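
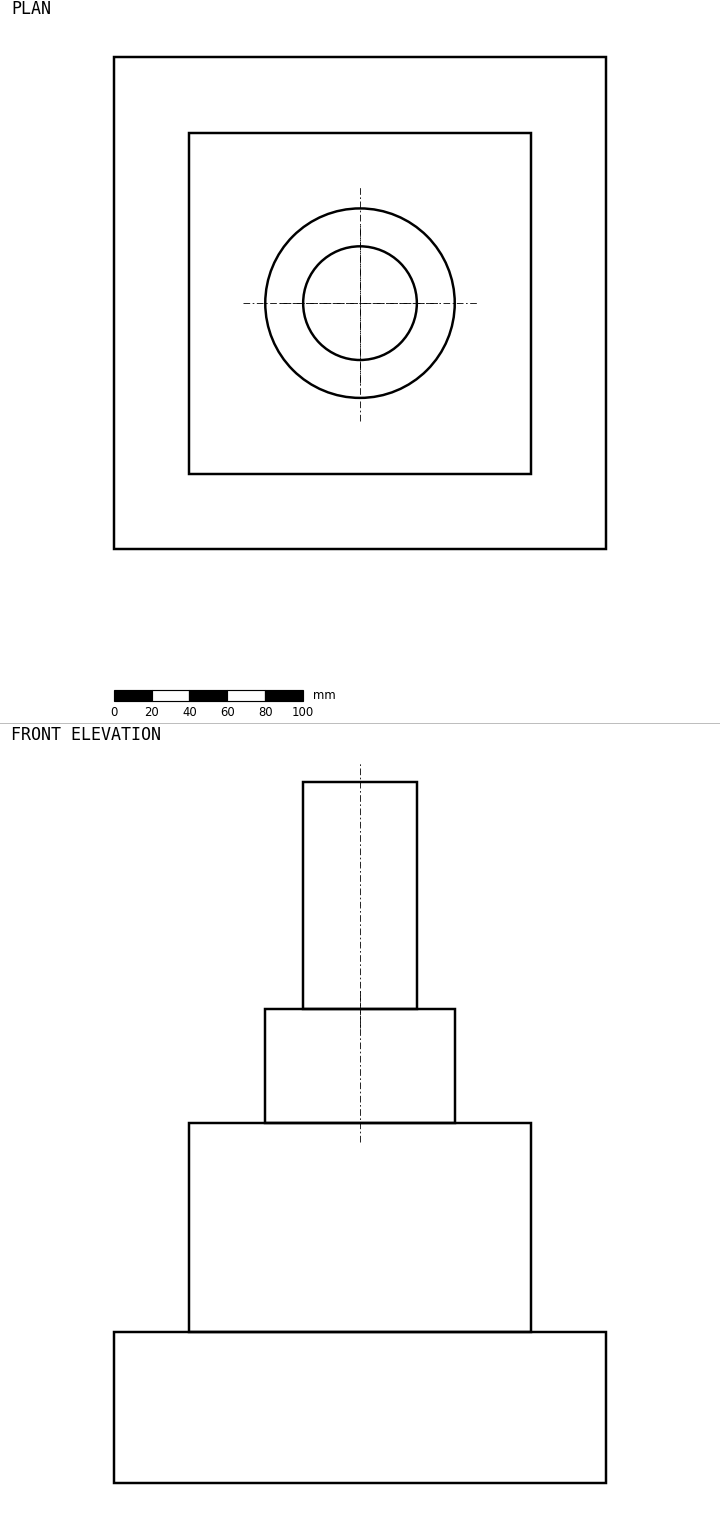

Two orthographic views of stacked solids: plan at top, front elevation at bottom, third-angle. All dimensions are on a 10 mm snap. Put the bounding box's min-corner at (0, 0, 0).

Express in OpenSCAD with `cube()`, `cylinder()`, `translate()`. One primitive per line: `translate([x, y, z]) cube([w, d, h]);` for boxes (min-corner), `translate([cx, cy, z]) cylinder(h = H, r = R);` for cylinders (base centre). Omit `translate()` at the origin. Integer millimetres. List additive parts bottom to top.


cube([260, 260, 80]);
translate([40, 40, 80]) cube([180, 180, 110]);
translate([130, 130, 190]) cylinder(h = 60, r = 50);
translate([130, 130, 250]) cylinder(h = 120, r = 30);


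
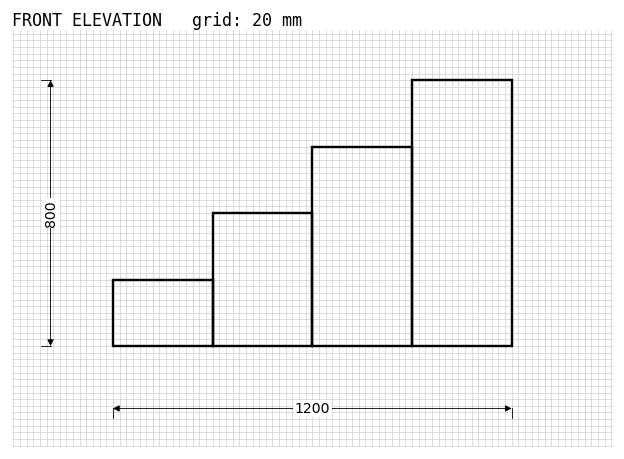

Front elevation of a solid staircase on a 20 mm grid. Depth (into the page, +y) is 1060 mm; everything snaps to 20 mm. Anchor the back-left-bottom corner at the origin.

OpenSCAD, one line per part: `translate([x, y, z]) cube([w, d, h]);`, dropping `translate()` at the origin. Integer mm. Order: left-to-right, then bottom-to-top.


cube([300, 1060, 200]);
translate([300, 0, 0]) cube([300, 1060, 400]);
translate([600, 0, 0]) cube([300, 1060, 600]);
translate([900, 0, 0]) cube([300, 1060, 800]);


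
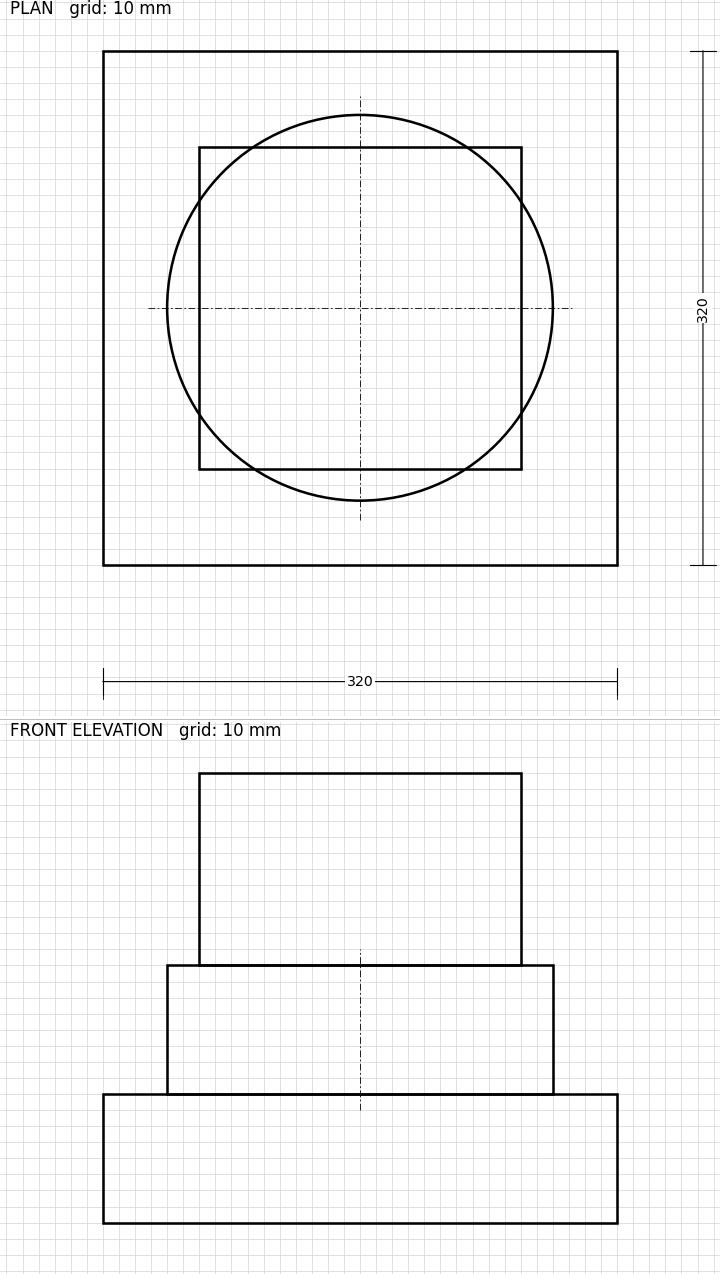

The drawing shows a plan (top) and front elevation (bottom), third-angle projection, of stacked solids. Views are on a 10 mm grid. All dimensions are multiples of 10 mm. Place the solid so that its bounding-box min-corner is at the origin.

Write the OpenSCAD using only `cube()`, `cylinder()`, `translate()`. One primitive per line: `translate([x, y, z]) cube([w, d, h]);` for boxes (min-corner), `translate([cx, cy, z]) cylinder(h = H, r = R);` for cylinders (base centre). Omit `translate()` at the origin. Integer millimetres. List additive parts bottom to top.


cube([320, 320, 80]);
translate([160, 160, 80]) cylinder(h = 80, r = 120);
translate([60, 60, 160]) cube([200, 200, 120]);


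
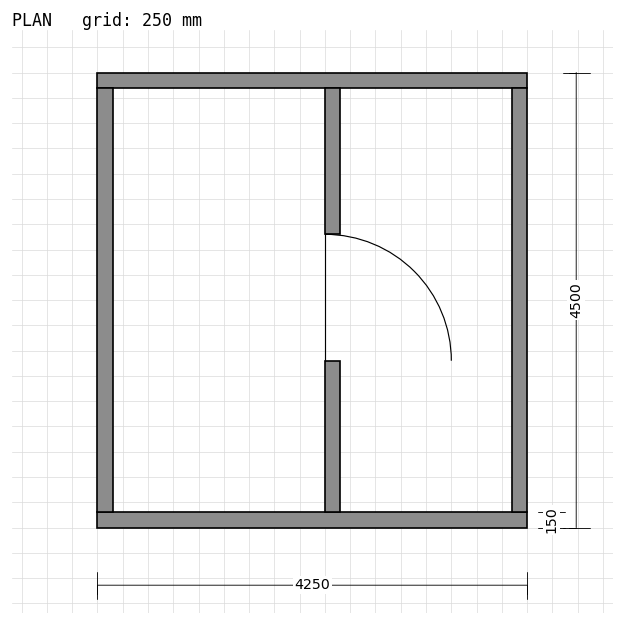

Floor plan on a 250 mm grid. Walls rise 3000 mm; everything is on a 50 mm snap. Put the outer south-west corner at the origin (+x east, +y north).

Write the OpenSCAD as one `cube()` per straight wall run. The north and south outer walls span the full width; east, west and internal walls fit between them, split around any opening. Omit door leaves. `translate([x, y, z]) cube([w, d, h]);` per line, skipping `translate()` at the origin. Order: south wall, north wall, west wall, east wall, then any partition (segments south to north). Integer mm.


cube([4250, 150, 3000]);
translate([0, 4350, 0]) cube([4250, 150, 3000]);
translate([0, 150, 0]) cube([150, 4200, 3000]);
translate([4100, 150, 0]) cube([150, 4200, 3000]);
translate([2250, 150, 0]) cube([150, 1500, 3000]);
translate([2250, 2900, 0]) cube([150, 1450, 3000]);


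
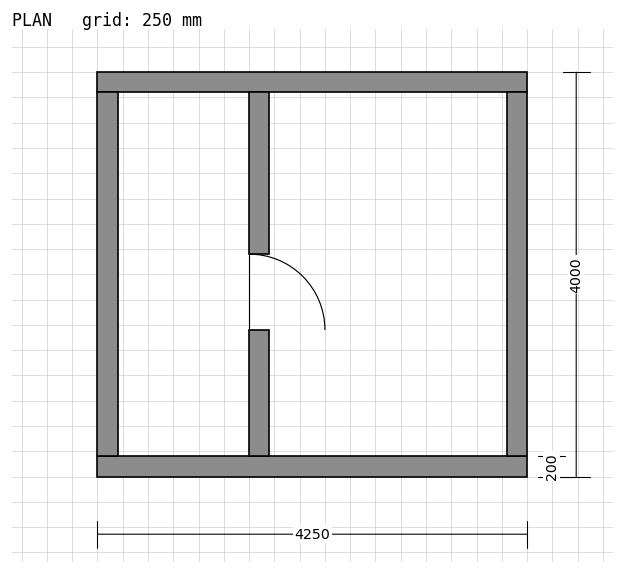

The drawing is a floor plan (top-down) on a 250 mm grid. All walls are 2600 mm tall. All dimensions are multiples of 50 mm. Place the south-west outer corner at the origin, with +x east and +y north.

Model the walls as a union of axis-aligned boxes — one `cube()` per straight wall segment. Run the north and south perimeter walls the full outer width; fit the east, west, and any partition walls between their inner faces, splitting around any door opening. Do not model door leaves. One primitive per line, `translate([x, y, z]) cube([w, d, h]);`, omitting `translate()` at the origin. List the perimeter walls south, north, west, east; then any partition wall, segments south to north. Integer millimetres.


cube([4250, 200, 2600]);
translate([0, 3800, 0]) cube([4250, 200, 2600]);
translate([0, 200, 0]) cube([200, 3600, 2600]);
translate([4050, 200, 0]) cube([200, 3600, 2600]);
translate([1500, 200, 0]) cube([200, 1250, 2600]);
translate([1500, 2200, 0]) cube([200, 1600, 2600]);


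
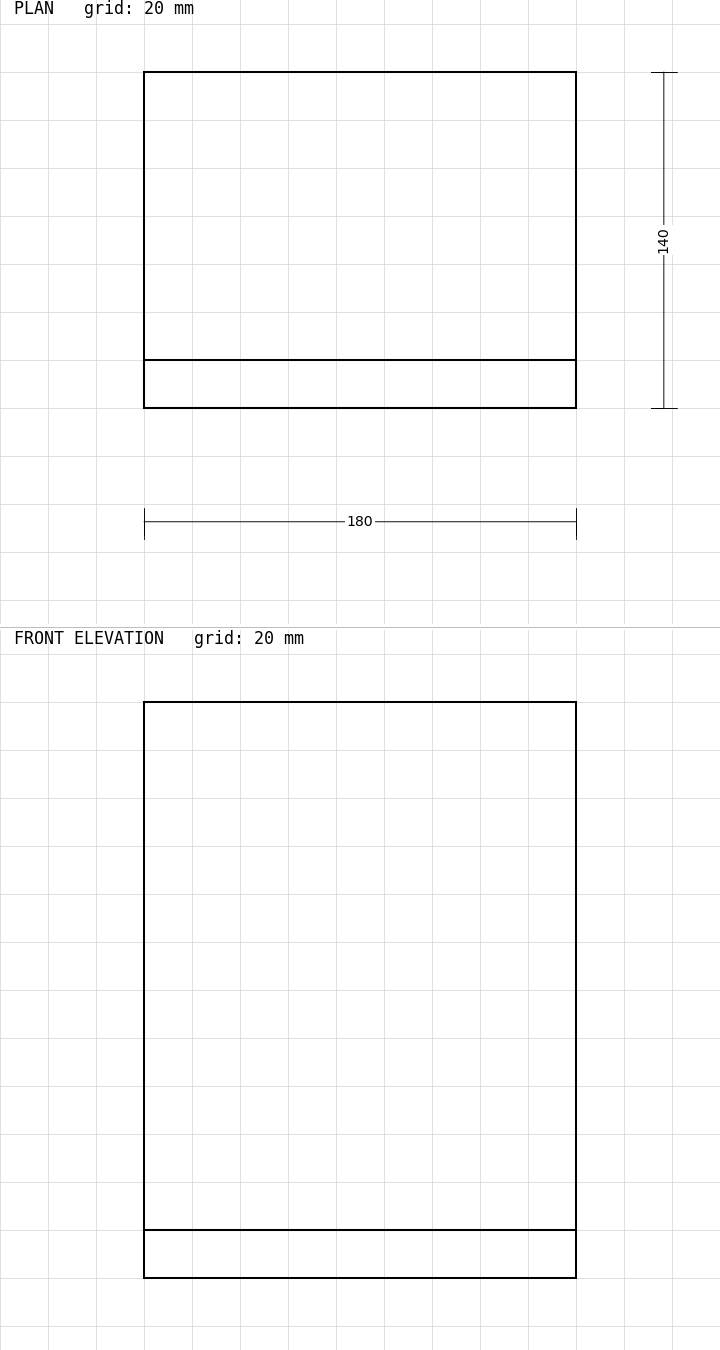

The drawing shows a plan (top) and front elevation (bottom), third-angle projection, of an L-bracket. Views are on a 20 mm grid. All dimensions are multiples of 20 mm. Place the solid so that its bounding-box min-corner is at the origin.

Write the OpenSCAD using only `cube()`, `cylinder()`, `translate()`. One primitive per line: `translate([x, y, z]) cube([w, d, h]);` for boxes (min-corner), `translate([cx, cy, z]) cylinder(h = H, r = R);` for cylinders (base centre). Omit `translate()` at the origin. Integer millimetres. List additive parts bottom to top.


cube([180, 140, 20]);
translate([0, 0, 20]) cube([180, 20, 220]);


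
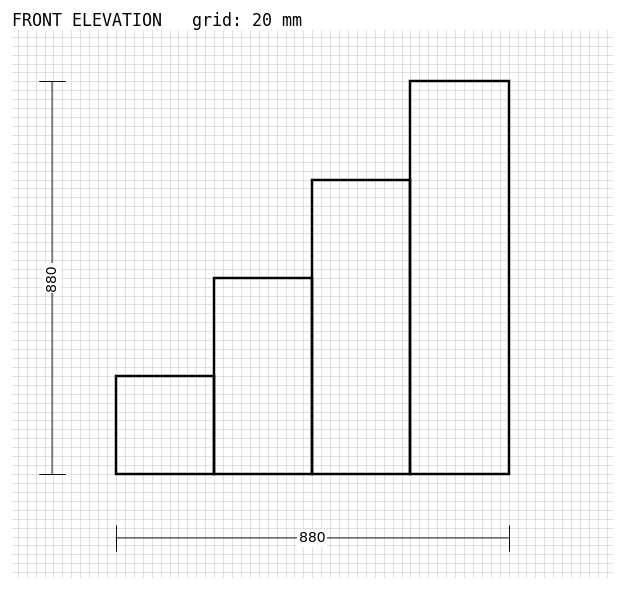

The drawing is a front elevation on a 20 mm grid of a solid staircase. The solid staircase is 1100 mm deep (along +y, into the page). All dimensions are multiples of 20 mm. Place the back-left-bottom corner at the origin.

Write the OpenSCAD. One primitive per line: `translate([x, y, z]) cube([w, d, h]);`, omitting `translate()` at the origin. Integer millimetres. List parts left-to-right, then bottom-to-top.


cube([220, 1100, 220]);
translate([220, 0, 0]) cube([220, 1100, 440]);
translate([440, 0, 0]) cube([220, 1100, 660]);
translate([660, 0, 0]) cube([220, 1100, 880]);


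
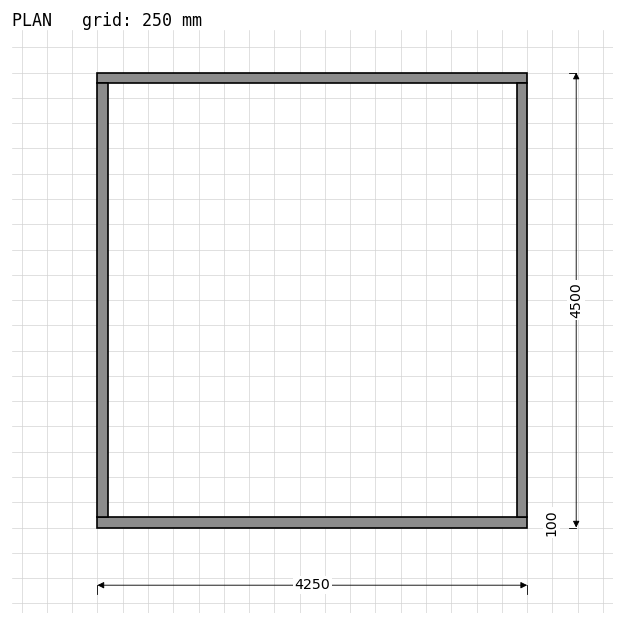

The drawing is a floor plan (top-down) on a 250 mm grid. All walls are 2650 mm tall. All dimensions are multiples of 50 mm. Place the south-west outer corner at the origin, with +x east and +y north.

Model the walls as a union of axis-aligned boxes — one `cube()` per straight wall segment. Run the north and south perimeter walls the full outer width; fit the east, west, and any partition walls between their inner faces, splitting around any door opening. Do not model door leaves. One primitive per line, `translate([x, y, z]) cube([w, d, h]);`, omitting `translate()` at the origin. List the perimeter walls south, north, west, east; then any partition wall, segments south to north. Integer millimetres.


cube([4250, 100, 2650]);
translate([0, 4400, 0]) cube([4250, 100, 2650]);
translate([0, 100, 0]) cube([100, 4300, 2650]);
translate([4150, 100, 0]) cube([100, 4300, 2650]);


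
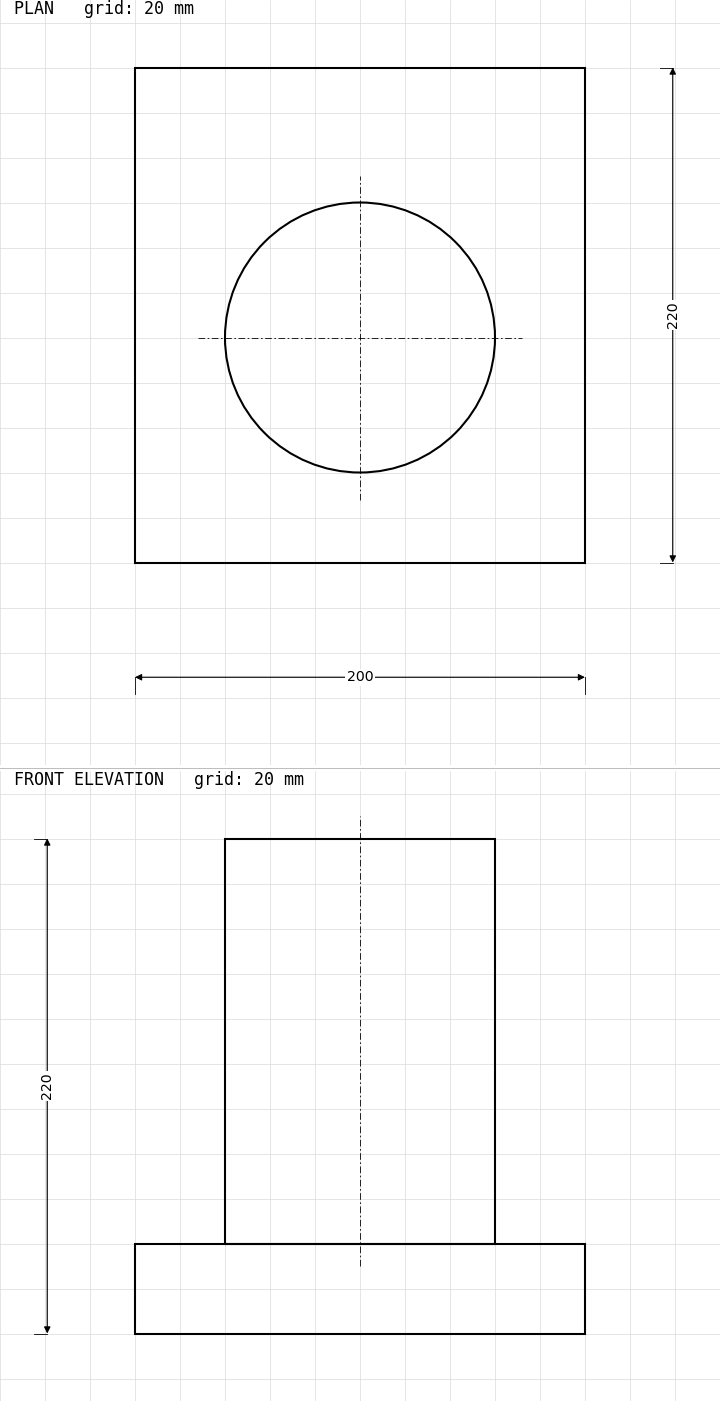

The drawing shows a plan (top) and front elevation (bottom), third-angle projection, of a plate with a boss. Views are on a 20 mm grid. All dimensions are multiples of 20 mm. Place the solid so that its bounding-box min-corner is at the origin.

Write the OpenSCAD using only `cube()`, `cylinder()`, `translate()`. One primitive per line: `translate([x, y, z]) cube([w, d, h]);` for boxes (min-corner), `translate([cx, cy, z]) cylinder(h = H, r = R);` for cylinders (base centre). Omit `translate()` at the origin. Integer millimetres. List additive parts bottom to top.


cube([200, 220, 40]);
translate([100, 100, 40]) cylinder(h = 180, r = 60);


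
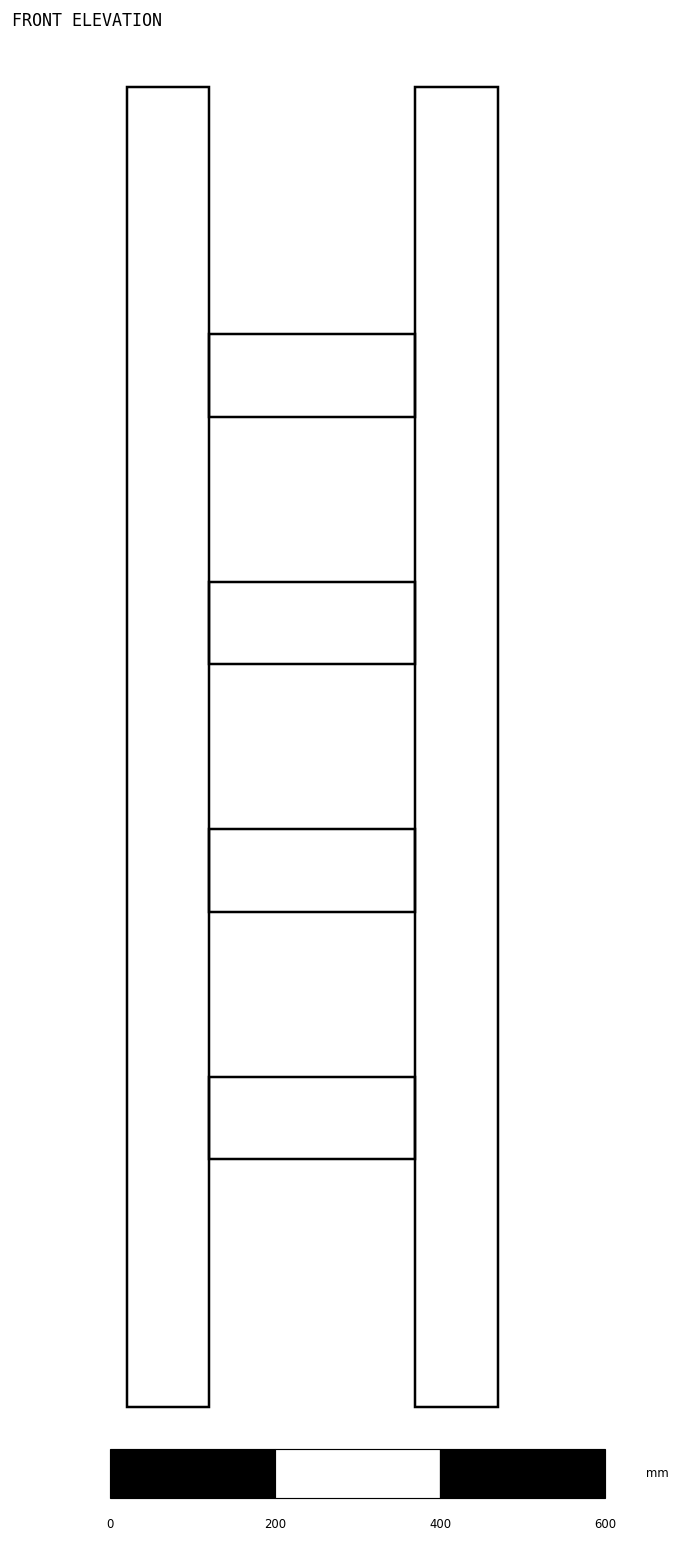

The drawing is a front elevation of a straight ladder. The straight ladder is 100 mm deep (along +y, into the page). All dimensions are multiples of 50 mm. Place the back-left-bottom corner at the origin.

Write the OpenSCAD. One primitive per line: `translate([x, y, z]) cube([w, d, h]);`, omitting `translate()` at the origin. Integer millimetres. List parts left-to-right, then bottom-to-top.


cube([100, 100, 1600]);
translate([100, 0, 300]) cube([250, 100, 100]);
translate([100, 0, 600]) cube([250, 100, 100]);
translate([100, 0, 900]) cube([250, 100, 100]);
translate([100, 0, 1200]) cube([250, 100, 100]);
translate([350, 0, 0]) cube([100, 100, 1600]);


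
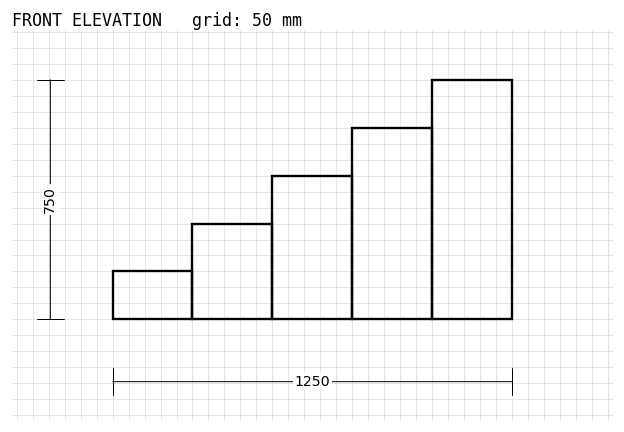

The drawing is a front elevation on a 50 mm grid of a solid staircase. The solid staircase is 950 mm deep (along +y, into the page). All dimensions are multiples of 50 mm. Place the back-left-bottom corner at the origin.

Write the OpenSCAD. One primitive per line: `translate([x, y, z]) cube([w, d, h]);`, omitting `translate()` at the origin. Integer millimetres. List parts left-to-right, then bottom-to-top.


cube([250, 950, 150]);
translate([250, 0, 0]) cube([250, 950, 300]);
translate([500, 0, 0]) cube([250, 950, 450]);
translate([750, 0, 0]) cube([250, 950, 600]);
translate([1000, 0, 0]) cube([250, 950, 750]);


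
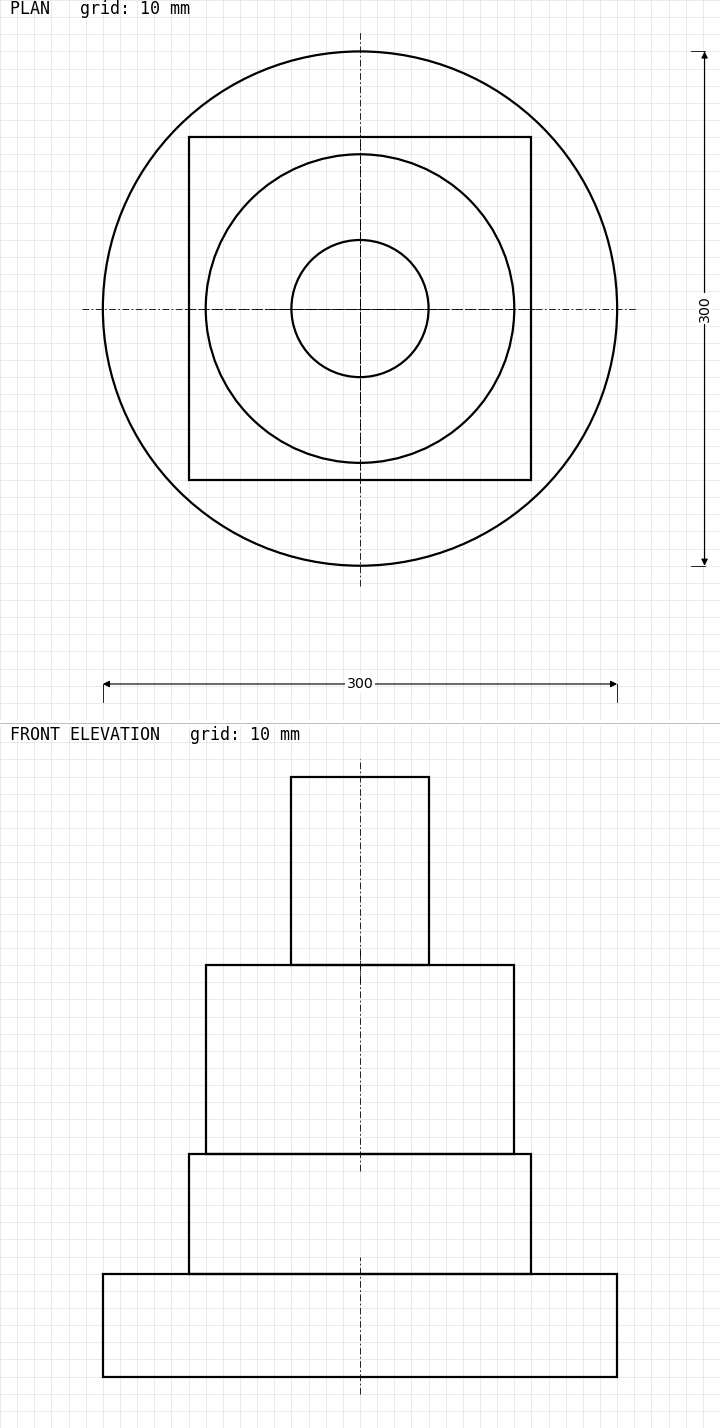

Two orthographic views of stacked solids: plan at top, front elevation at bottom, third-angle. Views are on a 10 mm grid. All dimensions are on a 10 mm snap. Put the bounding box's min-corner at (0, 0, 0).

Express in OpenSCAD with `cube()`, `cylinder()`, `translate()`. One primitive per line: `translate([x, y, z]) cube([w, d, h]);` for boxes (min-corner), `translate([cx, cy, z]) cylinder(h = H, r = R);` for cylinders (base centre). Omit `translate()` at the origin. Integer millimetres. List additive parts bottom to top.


translate([150, 150, 0]) cylinder(h = 60, r = 150);
translate([50, 50, 60]) cube([200, 200, 70]);
translate([150, 150, 130]) cylinder(h = 110, r = 90);
translate([150, 150, 240]) cylinder(h = 110, r = 40);


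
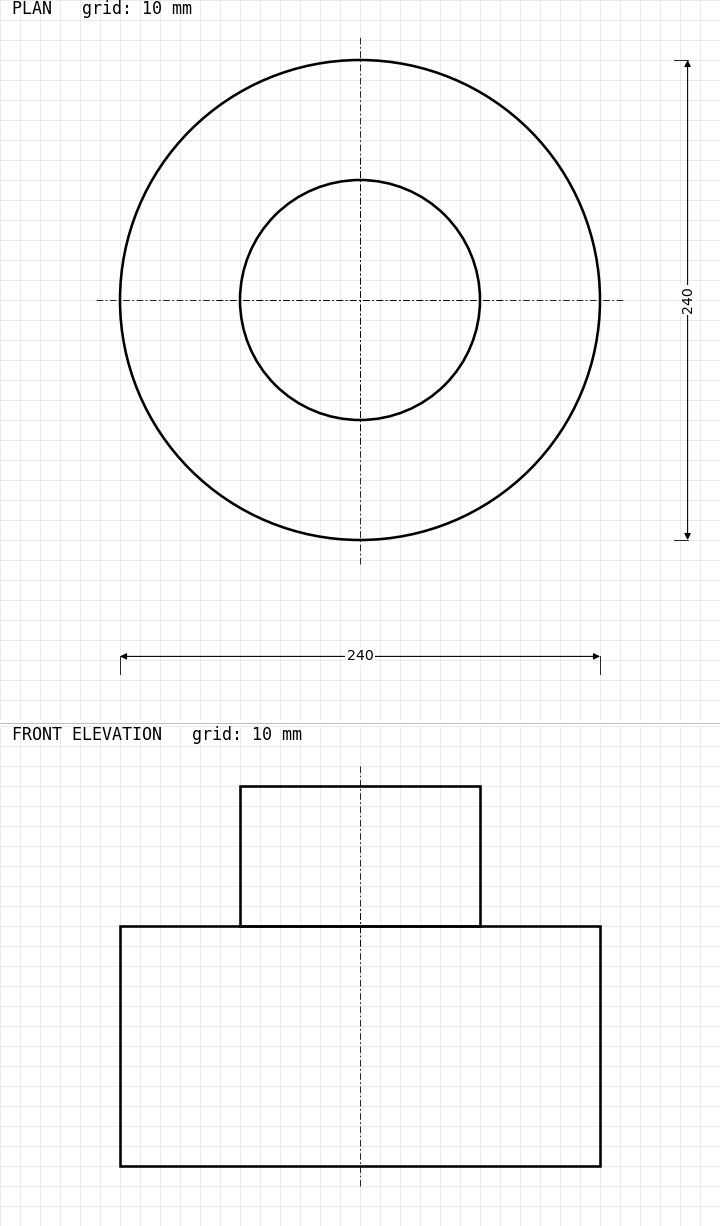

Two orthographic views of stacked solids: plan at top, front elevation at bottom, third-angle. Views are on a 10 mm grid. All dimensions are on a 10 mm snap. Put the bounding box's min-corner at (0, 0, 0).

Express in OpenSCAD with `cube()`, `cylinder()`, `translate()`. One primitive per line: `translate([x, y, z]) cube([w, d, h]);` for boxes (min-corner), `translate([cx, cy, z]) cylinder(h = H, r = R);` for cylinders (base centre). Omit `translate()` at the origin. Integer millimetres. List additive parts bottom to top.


translate([120, 120, 0]) cylinder(h = 120, r = 120);
translate([120, 120, 120]) cylinder(h = 70, r = 60);


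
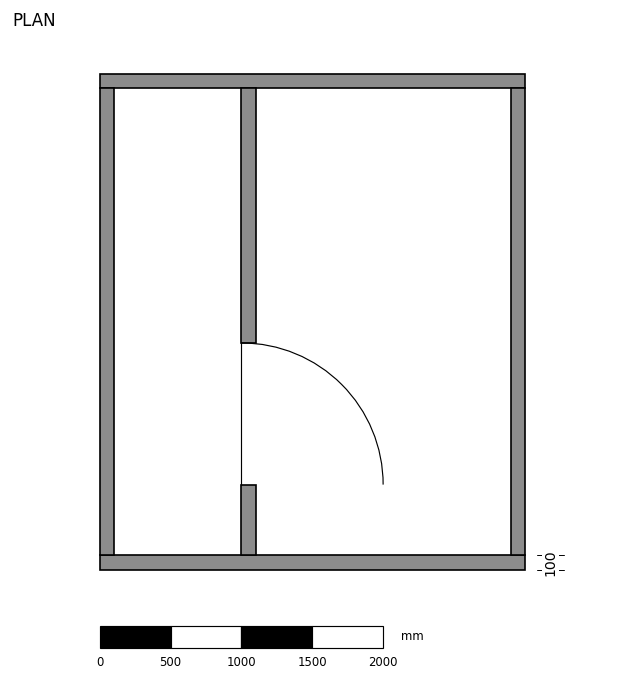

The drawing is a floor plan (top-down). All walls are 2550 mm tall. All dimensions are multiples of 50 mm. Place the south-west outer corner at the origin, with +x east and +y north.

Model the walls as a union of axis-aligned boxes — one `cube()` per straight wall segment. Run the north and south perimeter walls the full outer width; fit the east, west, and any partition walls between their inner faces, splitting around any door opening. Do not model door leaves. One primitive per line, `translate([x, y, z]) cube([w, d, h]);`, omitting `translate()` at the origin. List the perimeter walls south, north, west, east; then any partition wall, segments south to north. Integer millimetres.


cube([3000, 100, 2550]);
translate([0, 3400, 0]) cube([3000, 100, 2550]);
translate([0, 100, 0]) cube([100, 3300, 2550]);
translate([2900, 100, 0]) cube([100, 3300, 2550]);
translate([1000, 100, 0]) cube([100, 500, 2550]);
translate([1000, 1600, 0]) cube([100, 1800, 2550]);


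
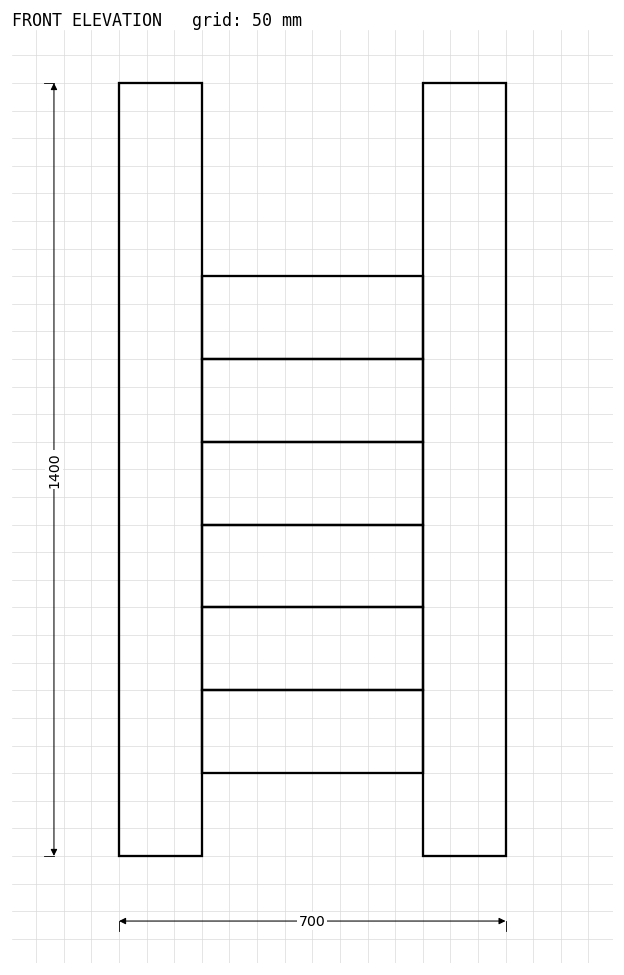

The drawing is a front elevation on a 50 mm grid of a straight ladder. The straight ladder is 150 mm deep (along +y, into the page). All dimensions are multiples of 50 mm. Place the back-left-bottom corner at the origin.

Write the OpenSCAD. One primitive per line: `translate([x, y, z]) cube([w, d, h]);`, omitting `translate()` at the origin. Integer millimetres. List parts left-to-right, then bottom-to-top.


cube([150, 150, 1400]);
translate([150, 0, 150]) cube([400, 150, 150]);
translate([150, 0, 300]) cube([400, 150, 150]);
translate([150, 0, 450]) cube([400, 150, 150]);
translate([150, 0, 600]) cube([400, 150, 150]);
translate([150, 0, 750]) cube([400, 150, 150]);
translate([150, 0, 900]) cube([400, 150, 150]);
translate([550, 0, 0]) cube([150, 150, 1400]);


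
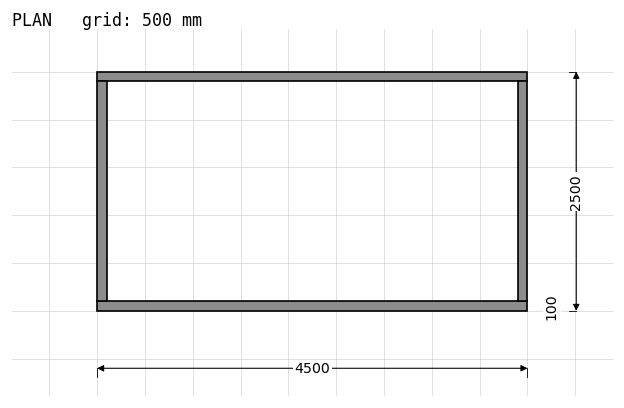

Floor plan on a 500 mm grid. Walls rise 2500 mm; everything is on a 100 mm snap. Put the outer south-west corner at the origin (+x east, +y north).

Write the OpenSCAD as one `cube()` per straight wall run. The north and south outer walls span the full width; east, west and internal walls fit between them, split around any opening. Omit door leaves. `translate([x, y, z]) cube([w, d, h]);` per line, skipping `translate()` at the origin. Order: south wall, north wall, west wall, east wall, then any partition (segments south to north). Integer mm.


cube([4500, 100, 2500]);
translate([0, 2400, 0]) cube([4500, 100, 2500]);
translate([0, 100, 0]) cube([100, 2300, 2500]);
translate([4400, 100, 0]) cube([100, 2300, 2500]);


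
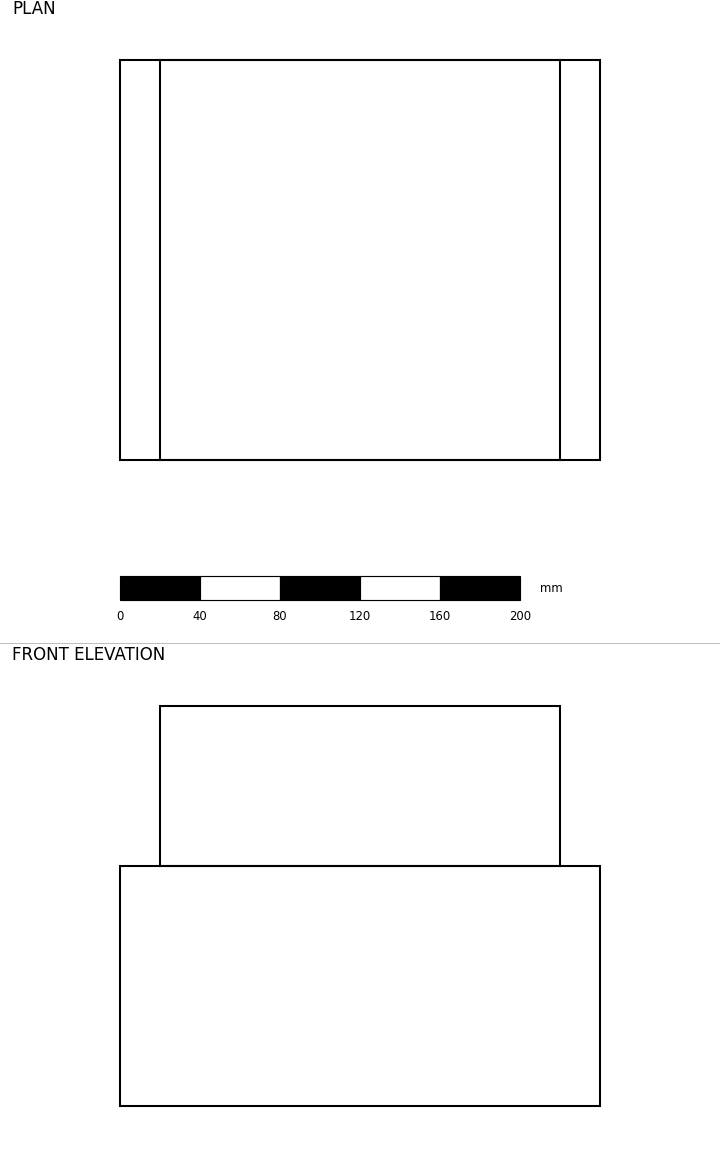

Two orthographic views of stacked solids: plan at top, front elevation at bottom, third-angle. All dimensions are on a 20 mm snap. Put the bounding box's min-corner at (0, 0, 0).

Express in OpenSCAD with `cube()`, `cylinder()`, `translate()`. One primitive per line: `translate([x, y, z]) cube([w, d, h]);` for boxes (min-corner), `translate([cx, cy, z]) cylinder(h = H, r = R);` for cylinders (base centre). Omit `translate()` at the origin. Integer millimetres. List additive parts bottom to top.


cube([240, 200, 120]);
translate([20, 0, 120]) cube([200, 200, 80]);


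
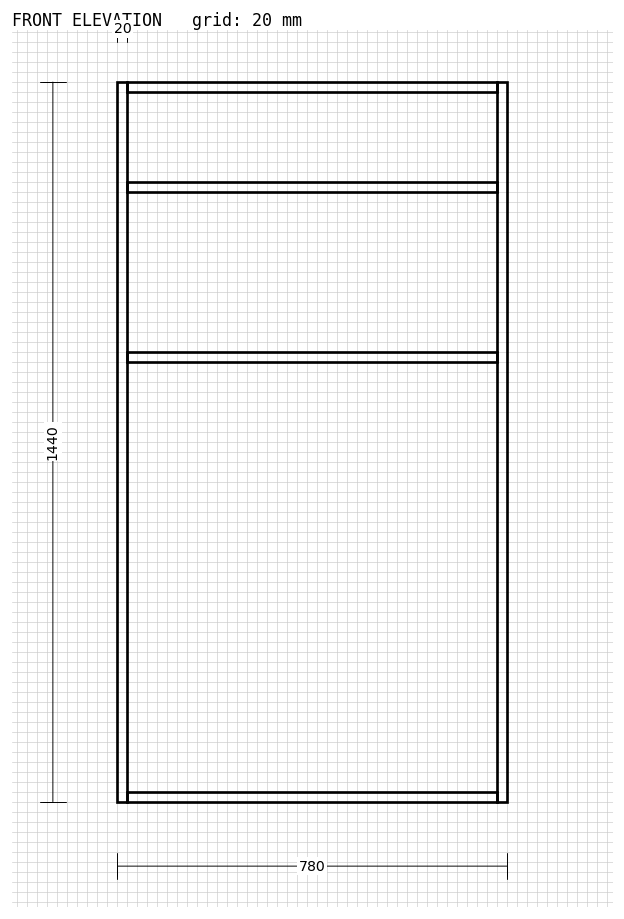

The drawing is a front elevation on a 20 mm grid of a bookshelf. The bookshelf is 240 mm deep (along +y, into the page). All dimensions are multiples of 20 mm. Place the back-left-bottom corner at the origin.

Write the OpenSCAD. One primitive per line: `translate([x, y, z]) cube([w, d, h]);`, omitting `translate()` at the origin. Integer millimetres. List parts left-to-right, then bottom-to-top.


cube([20, 240, 1440]);
translate([20, 0, 0]) cube([740, 240, 20]);
translate([20, 0, 880]) cube([740, 240, 20]);
translate([20, 0, 1220]) cube([740, 240, 20]);
translate([20, 0, 1420]) cube([740, 240, 20]);
translate([760, 0, 0]) cube([20, 240, 1440]);


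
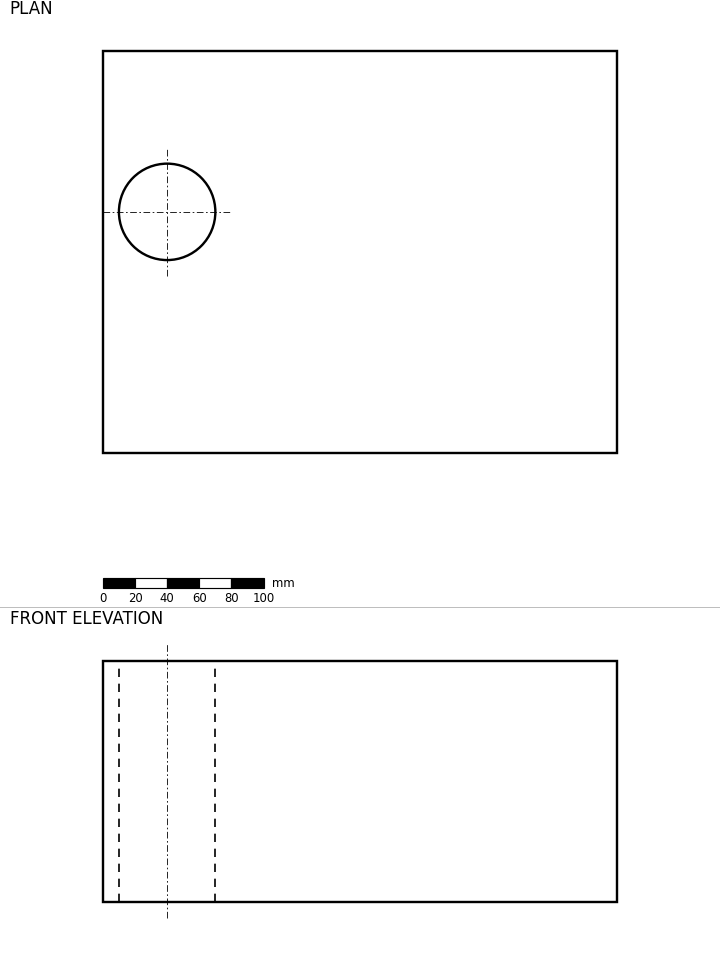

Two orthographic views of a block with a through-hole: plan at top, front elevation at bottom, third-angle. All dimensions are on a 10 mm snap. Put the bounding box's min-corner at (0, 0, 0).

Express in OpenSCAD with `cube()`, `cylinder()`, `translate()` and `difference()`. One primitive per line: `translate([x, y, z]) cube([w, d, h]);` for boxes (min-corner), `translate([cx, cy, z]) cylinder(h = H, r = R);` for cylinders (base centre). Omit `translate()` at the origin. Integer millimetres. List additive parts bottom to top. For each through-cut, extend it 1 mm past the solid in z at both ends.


difference() {
  cube([320, 250, 150]);
  translate([40, 150, -1]) cylinder(h = 152, r = 30);
}


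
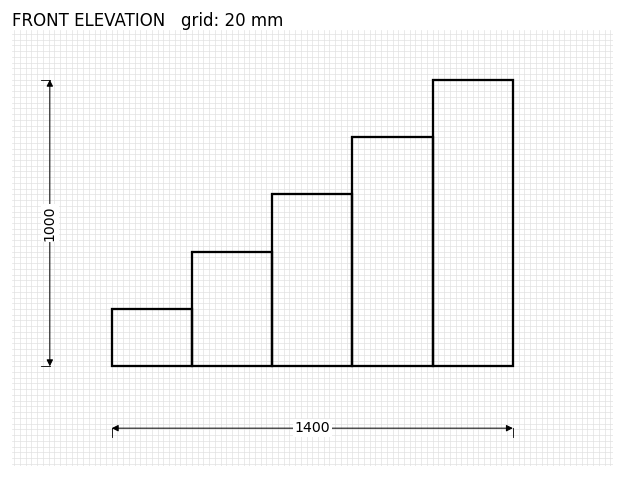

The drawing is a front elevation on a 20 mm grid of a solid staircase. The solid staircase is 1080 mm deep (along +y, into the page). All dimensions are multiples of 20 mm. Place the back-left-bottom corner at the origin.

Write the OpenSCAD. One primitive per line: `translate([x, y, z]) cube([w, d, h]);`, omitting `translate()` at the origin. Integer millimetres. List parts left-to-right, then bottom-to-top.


cube([280, 1080, 200]);
translate([280, 0, 0]) cube([280, 1080, 400]);
translate([560, 0, 0]) cube([280, 1080, 600]);
translate([840, 0, 0]) cube([280, 1080, 800]);
translate([1120, 0, 0]) cube([280, 1080, 1000]);


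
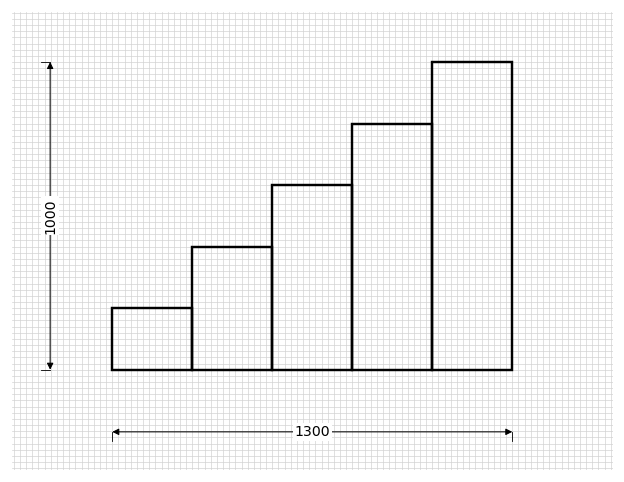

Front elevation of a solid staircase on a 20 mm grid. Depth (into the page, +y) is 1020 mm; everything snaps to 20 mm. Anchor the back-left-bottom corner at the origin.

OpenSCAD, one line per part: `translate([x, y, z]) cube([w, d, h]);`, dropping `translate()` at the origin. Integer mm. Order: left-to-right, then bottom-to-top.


cube([260, 1020, 200]);
translate([260, 0, 0]) cube([260, 1020, 400]);
translate([520, 0, 0]) cube([260, 1020, 600]);
translate([780, 0, 0]) cube([260, 1020, 800]);
translate([1040, 0, 0]) cube([260, 1020, 1000]);


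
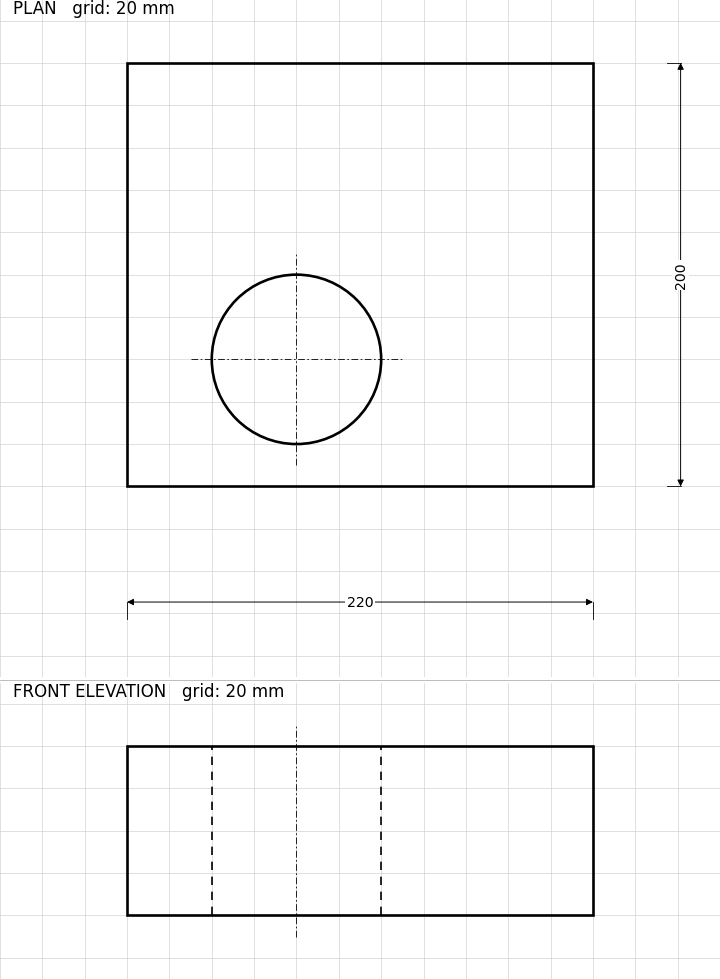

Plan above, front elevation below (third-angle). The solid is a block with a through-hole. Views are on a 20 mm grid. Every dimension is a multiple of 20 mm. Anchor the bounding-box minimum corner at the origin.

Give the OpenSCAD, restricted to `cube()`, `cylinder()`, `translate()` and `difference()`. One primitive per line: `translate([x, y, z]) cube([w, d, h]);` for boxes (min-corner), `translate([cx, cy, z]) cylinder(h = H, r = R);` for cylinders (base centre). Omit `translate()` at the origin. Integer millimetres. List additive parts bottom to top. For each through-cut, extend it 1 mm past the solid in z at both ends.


difference() {
  cube([220, 200, 80]);
  translate([80, 60, -1]) cylinder(h = 82, r = 40);
}


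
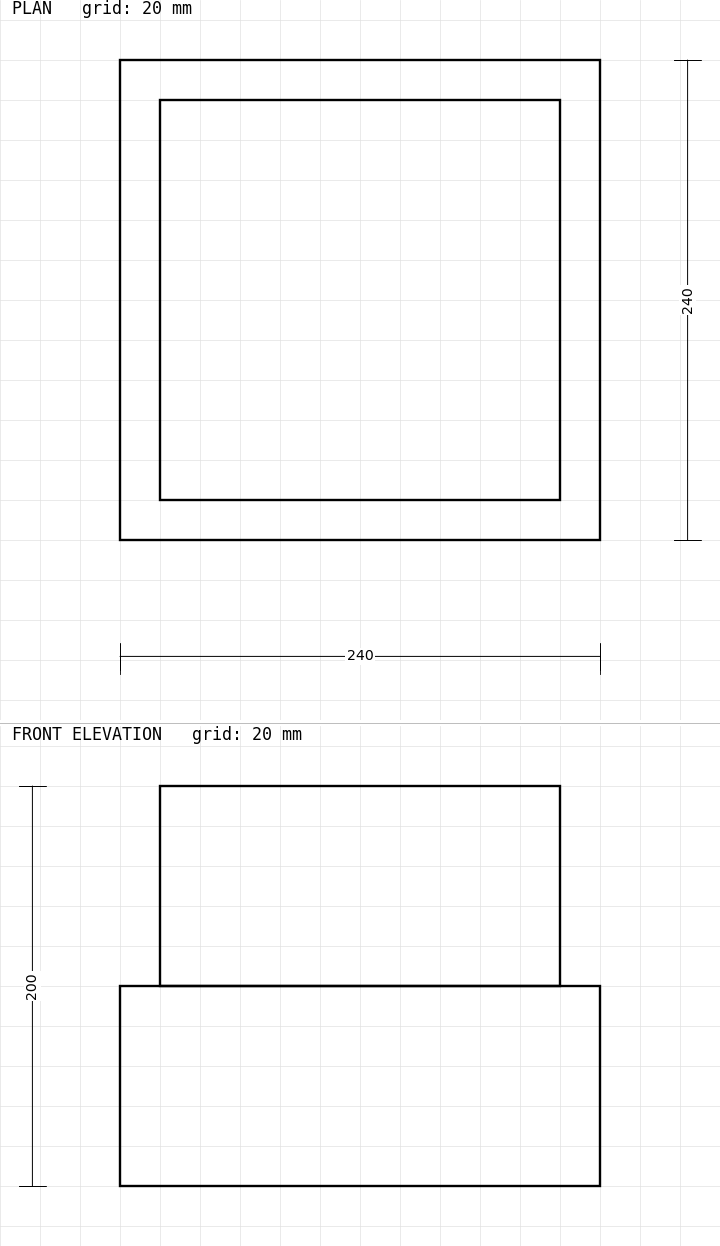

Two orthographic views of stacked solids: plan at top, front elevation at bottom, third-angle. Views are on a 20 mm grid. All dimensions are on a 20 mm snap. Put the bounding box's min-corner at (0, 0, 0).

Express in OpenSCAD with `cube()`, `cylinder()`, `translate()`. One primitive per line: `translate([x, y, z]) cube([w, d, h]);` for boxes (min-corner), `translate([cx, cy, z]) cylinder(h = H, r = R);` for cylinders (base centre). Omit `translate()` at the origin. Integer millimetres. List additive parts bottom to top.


cube([240, 240, 100]);
translate([20, 20, 100]) cube([200, 200, 100]);


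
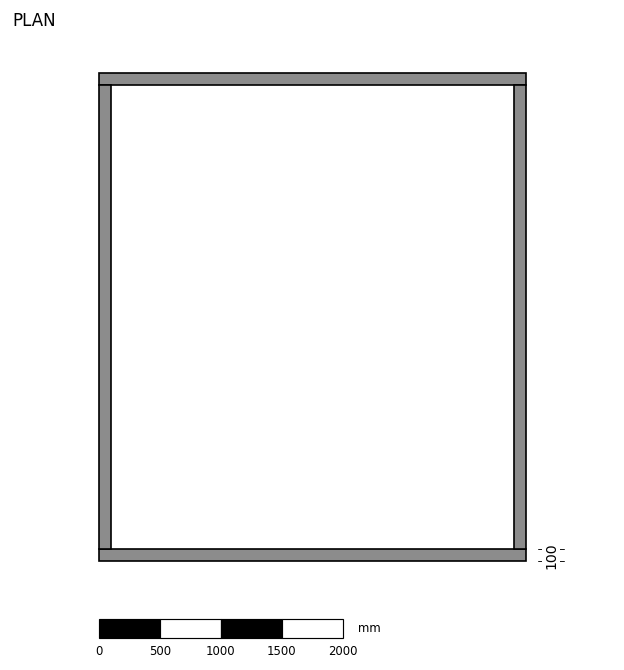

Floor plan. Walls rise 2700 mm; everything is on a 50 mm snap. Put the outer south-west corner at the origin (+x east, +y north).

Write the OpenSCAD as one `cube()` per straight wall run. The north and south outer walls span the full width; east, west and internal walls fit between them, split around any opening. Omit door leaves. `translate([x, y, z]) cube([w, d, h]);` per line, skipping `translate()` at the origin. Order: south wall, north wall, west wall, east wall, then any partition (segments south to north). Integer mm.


cube([3500, 100, 2700]);
translate([0, 3900, 0]) cube([3500, 100, 2700]);
translate([0, 100, 0]) cube([100, 3800, 2700]);
translate([3400, 100, 0]) cube([100, 3800, 2700]);


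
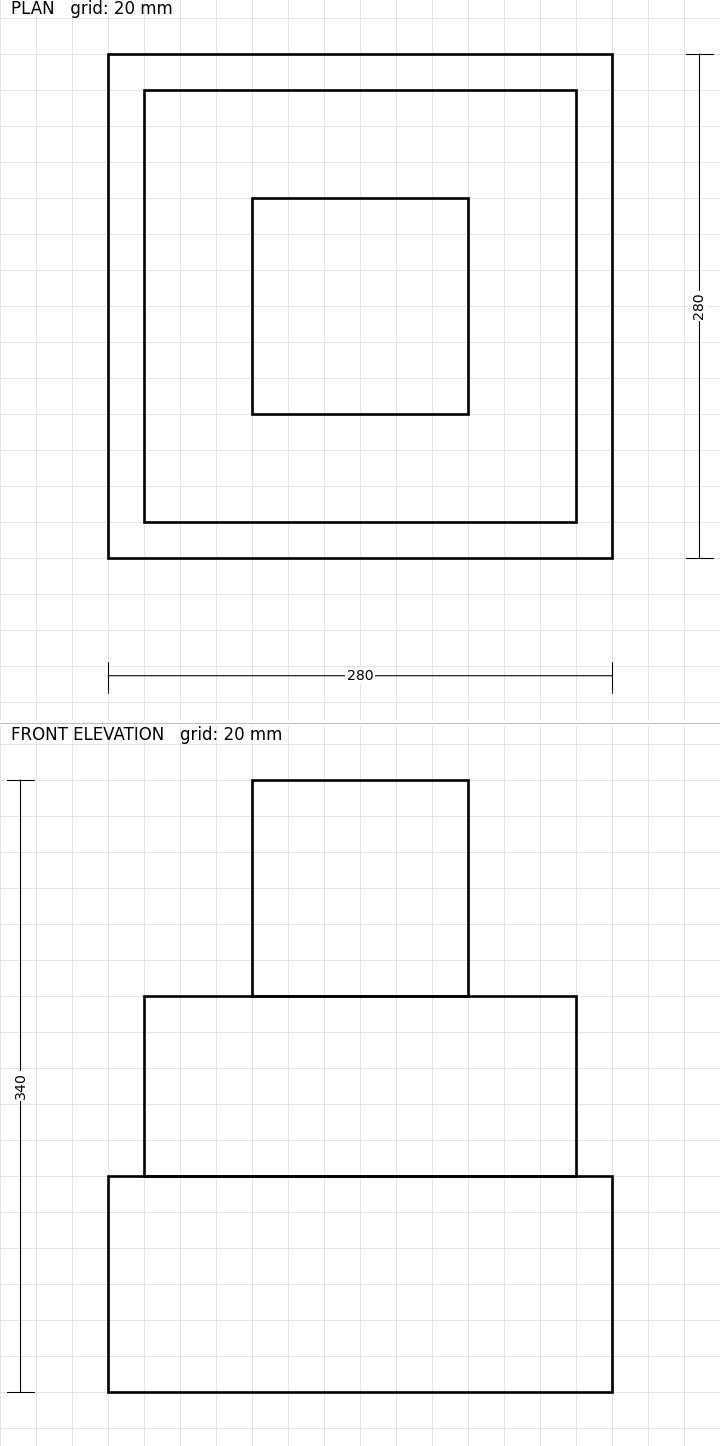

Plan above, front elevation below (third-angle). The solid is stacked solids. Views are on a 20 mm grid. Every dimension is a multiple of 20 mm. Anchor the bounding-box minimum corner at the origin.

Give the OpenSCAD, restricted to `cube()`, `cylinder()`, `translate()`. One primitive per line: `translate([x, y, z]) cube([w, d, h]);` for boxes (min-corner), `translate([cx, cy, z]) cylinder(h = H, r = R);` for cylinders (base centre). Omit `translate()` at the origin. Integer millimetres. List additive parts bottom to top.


cube([280, 280, 120]);
translate([20, 20, 120]) cube([240, 240, 100]);
translate([80, 80, 220]) cube([120, 120, 120]);


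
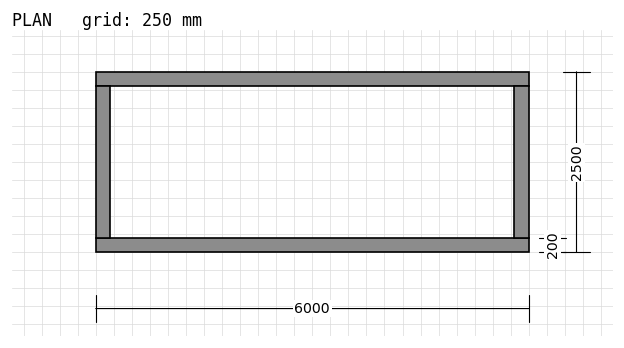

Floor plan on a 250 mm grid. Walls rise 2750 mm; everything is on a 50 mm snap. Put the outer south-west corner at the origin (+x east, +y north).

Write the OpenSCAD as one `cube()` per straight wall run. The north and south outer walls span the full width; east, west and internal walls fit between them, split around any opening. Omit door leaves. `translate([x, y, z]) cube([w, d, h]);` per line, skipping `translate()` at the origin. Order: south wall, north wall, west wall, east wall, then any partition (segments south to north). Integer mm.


cube([6000, 200, 2750]);
translate([0, 2300, 0]) cube([6000, 200, 2750]);
translate([0, 200, 0]) cube([200, 2100, 2750]);
translate([5800, 200, 0]) cube([200, 2100, 2750]);


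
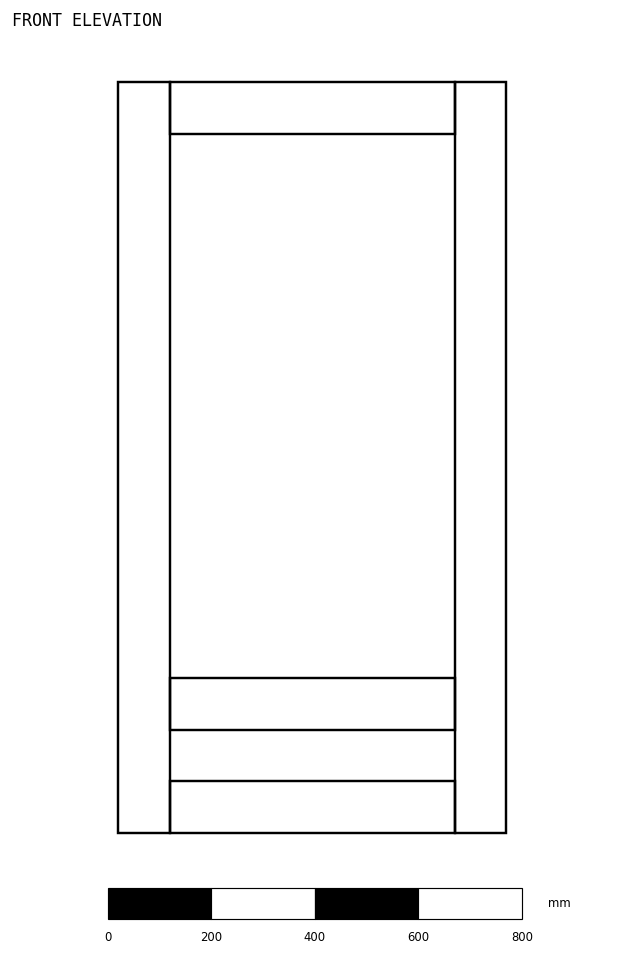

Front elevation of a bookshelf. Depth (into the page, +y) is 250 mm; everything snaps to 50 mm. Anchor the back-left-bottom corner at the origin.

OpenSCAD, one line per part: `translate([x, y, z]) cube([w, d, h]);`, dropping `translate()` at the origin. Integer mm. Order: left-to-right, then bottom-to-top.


cube([100, 250, 1450]);
translate([100, 0, 0]) cube([550, 250, 100]);
translate([100, 0, 200]) cube([550, 250, 100]);
translate([100, 0, 1350]) cube([550, 250, 100]);
translate([650, 0, 0]) cube([100, 250, 1450]);


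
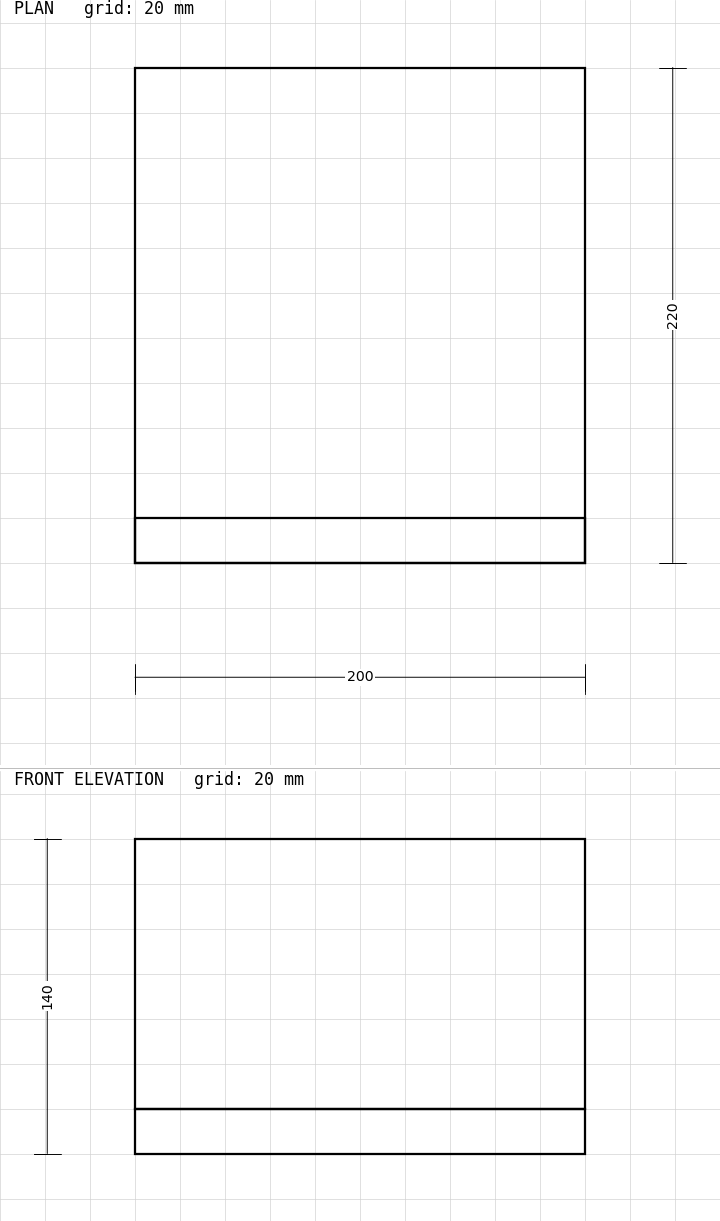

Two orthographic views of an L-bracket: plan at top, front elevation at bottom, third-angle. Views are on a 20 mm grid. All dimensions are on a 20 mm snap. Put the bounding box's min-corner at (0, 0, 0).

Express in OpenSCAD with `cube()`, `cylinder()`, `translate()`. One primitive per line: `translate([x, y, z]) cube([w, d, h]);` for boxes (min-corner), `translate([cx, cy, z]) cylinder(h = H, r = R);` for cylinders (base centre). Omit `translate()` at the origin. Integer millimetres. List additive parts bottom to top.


cube([200, 220, 20]);
translate([0, 0, 20]) cube([200, 20, 120]);


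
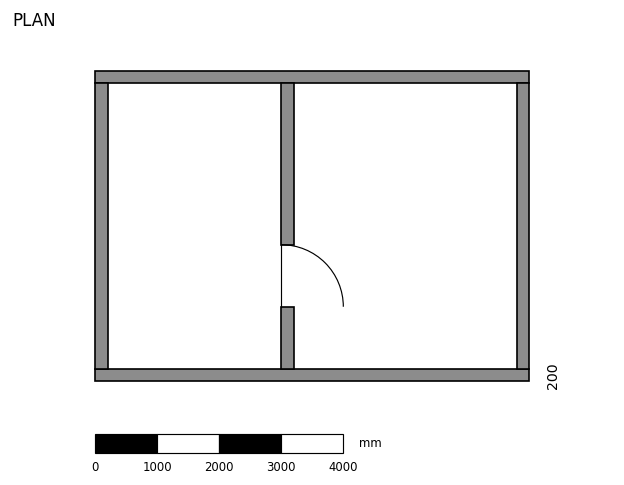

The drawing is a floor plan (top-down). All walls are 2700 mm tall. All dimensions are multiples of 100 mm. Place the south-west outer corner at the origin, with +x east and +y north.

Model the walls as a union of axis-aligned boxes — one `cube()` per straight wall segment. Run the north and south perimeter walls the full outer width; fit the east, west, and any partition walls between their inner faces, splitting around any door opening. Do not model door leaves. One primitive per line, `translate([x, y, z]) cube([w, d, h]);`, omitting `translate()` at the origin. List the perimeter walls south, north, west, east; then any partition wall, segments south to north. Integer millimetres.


cube([7000, 200, 2700]);
translate([0, 4800, 0]) cube([7000, 200, 2700]);
translate([0, 200, 0]) cube([200, 4600, 2700]);
translate([6800, 200, 0]) cube([200, 4600, 2700]);
translate([3000, 200, 0]) cube([200, 1000, 2700]);
translate([3000, 2200, 0]) cube([200, 2600, 2700]);


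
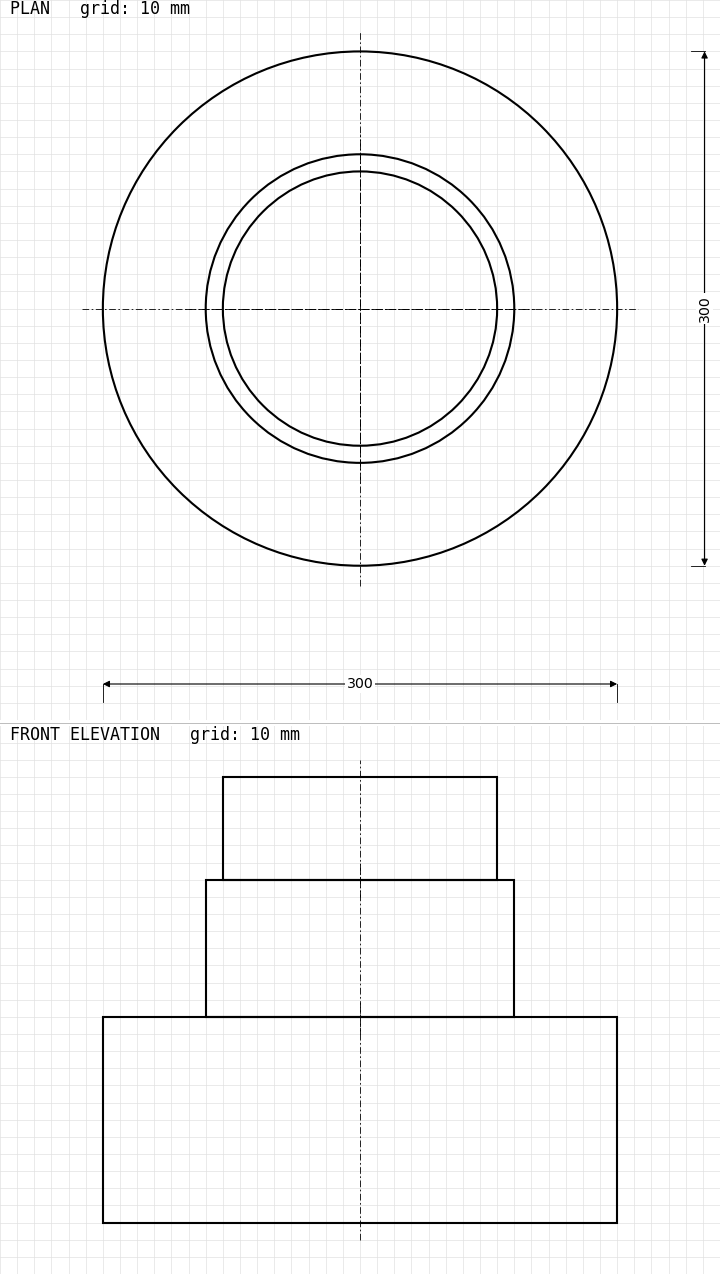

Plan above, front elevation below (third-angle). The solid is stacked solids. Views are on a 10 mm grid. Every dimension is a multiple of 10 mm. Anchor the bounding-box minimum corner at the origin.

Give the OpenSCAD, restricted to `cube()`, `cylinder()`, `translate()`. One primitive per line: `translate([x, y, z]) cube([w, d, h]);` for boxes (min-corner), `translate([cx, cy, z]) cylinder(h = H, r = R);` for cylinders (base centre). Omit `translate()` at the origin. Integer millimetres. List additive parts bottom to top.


translate([150, 150, 0]) cylinder(h = 120, r = 150);
translate([150, 150, 120]) cylinder(h = 80, r = 90);
translate([150, 150, 200]) cylinder(h = 60, r = 80);


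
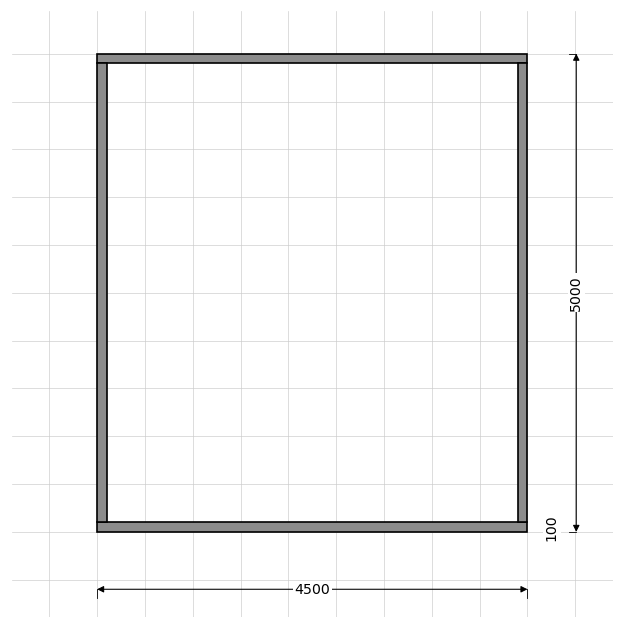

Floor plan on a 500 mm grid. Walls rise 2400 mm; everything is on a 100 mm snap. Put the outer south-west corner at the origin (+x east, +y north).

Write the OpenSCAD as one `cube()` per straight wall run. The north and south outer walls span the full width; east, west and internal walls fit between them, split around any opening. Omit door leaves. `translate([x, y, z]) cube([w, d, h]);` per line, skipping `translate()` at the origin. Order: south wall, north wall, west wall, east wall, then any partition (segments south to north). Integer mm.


cube([4500, 100, 2400]);
translate([0, 4900, 0]) cube([4500, 100, 2400]);
translate([0, 100, 0]) cube([100, 4800, 2400]);
translate([4400, 100, 0]) cube([100, 4800, 2400]);


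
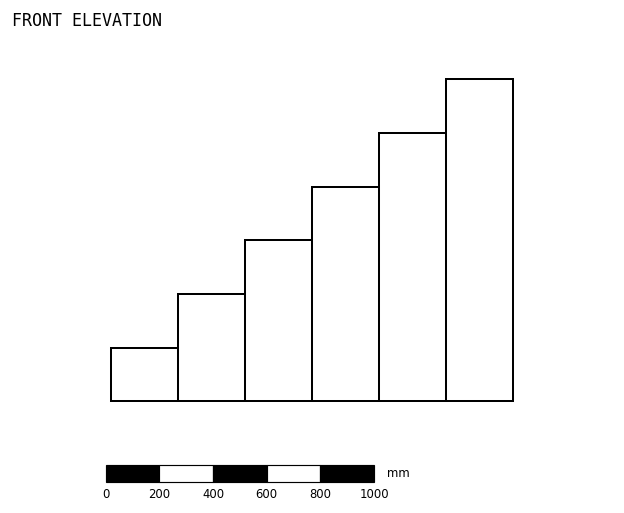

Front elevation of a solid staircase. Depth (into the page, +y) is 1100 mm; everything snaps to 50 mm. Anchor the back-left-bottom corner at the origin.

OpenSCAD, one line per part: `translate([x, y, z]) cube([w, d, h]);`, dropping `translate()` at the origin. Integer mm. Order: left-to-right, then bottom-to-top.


cube([250, 1100, 200]);
translate([250, 0, 0]) cube([250, 1100, 400]);
translate([500, 0, 0]) cube([250, 1100, 600]);
translate([750, 0, 0]) cube([250, 1100, 800]);
translate([1000, 0, 0]) cube([250, 1100, 1000]);
translate([1250, 0, 0]) cube([250, 1100, 1200]);


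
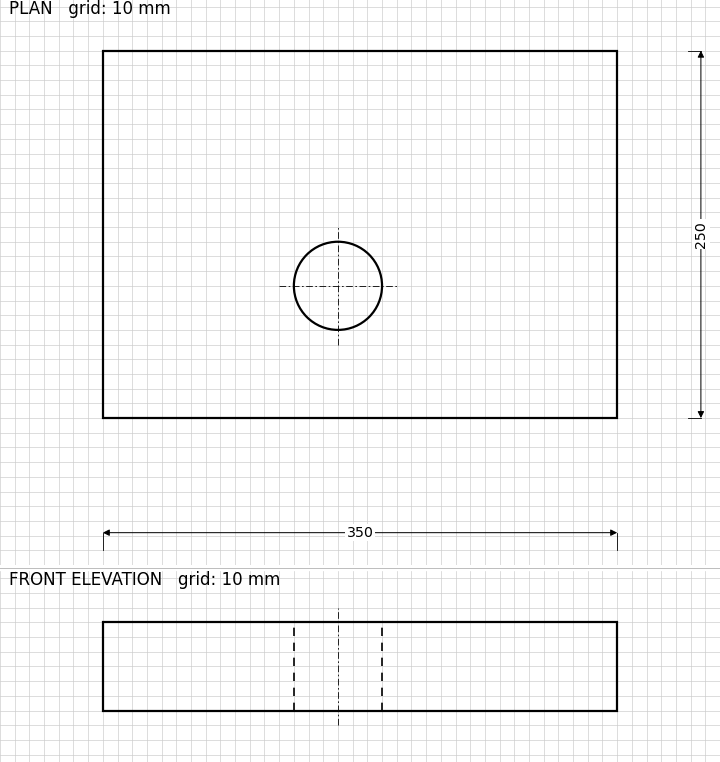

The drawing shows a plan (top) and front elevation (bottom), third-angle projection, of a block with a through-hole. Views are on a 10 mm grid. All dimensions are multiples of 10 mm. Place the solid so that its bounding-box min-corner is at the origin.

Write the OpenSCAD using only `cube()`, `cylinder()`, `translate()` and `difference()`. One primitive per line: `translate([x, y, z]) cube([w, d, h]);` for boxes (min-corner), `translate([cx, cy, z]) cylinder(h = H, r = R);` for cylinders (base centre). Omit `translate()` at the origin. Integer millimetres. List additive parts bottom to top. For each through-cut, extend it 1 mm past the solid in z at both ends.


difference() {
  cube([350, 250, 60]);
  translate([160, 90, -1]) cylinder(h = 62, r = 30);
}


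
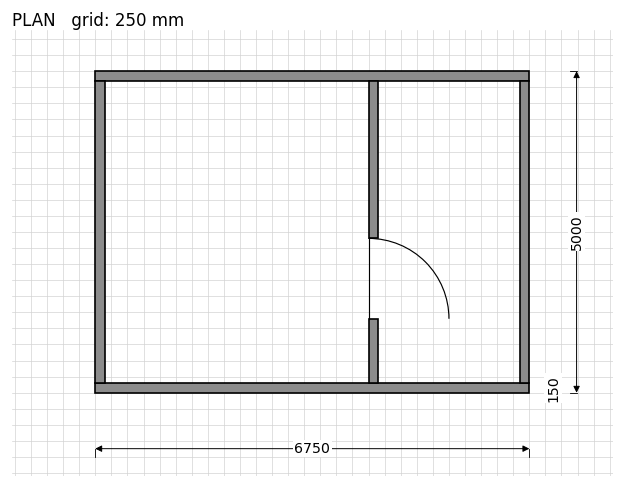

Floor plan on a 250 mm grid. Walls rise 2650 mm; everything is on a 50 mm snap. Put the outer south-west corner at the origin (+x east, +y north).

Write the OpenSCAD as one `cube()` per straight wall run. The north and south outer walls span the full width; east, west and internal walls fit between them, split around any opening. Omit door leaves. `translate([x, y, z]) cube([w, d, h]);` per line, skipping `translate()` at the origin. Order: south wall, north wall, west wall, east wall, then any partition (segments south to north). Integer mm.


cube([6750, 150, 2650]);
translate([0, 4850, 0]) cube([6750, 150, 2650]);
translate([0, 150, 0]) cube([150, 4700, 2650]);
translate([6600, 150, 0]) cube([150, 4700, 2650]);
translate([4250, 150, 0]) cube([150, 1000, 2650]);
translate([4250, 2400, 0]) cube([150, 2450, 2650]);


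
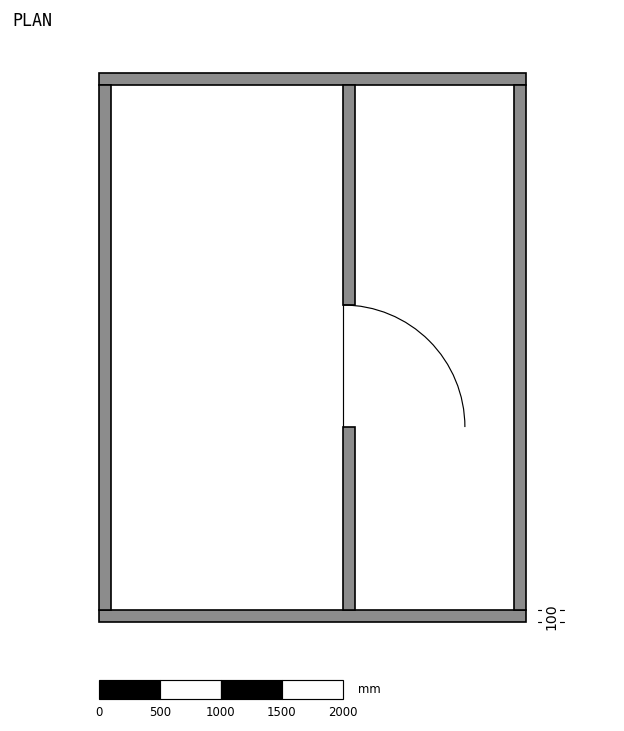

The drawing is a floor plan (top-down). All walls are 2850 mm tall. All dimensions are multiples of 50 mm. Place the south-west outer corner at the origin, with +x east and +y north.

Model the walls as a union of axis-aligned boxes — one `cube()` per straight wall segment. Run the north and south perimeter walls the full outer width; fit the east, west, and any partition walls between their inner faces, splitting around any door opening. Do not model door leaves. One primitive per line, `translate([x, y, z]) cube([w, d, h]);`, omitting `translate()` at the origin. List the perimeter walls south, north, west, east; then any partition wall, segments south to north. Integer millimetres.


cube([3500, 100, 2850]);
translate([0, 4400, 0]) cube([3500, 100, 2850]);
translate([0, 100, 0]) cube([100, 4300, 2850]);
translate([3400, 100, 0]) cube([100, 4300, 2850]);
translate([2000, 100, 0]) cube([100, 1500, 2850]);
translate([2000, 2600, 0]) cube([100, 1800, 2850]);


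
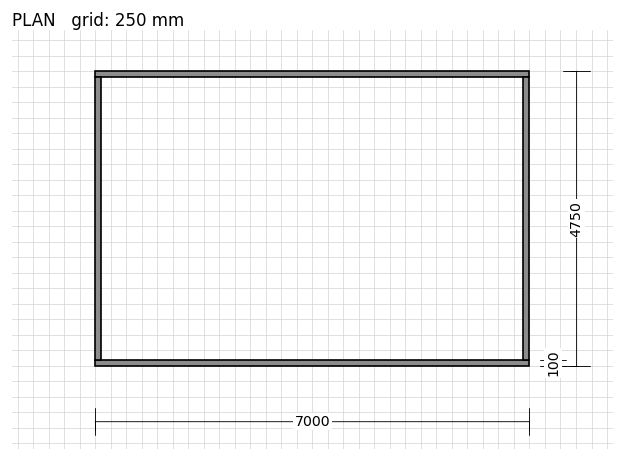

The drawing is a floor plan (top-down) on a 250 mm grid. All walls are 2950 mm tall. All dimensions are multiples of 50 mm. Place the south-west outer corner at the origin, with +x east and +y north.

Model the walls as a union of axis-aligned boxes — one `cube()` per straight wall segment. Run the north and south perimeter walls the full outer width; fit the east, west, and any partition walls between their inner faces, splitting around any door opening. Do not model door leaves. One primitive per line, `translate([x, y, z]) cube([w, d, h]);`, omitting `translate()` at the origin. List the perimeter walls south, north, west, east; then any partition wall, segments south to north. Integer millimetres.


cube([7000, 100, 2950]);
translate([0, 4650, 0]) cube([7000, 100, 2950]);
translate([0, 100, 0]) cube([100, 4550, 2950]);
translate([6900, 100, 0]) cube([100, 4550, 2950]);


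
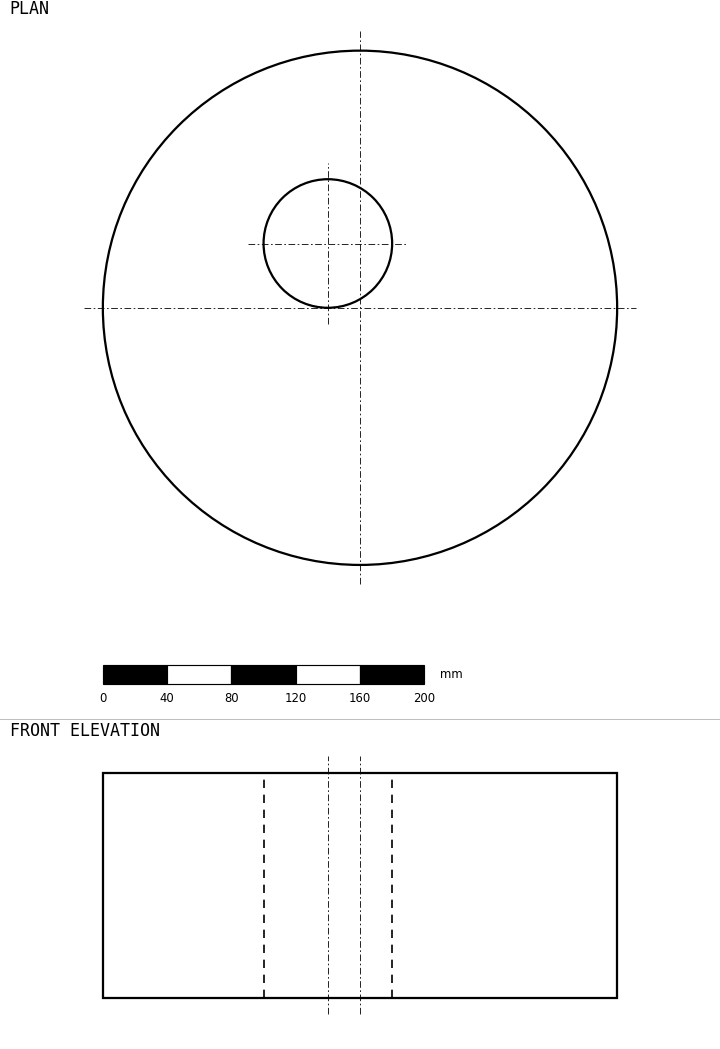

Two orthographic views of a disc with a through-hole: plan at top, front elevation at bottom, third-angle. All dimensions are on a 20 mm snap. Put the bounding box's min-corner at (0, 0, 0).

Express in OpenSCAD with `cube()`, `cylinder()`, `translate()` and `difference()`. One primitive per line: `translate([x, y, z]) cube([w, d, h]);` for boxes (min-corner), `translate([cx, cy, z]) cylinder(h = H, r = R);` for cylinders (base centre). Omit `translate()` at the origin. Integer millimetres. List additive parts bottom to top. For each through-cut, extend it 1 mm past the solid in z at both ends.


difference() {
  translate([160, 160, 0]) cylinder(h = 140, r = 160);
  translate([140, 200, -1]) cylinder(h = 142, r = 40);
}
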